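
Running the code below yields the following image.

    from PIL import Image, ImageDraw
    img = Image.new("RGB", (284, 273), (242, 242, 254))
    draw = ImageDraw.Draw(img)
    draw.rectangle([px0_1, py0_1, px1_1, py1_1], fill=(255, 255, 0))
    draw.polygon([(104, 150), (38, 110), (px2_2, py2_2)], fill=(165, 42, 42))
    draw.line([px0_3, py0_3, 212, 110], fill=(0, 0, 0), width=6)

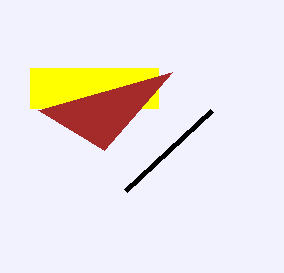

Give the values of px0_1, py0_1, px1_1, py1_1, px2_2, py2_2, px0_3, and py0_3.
px0_1 = 30, py0_1 = 68, px1_1 = 158, py1_1 = 108, px2_2 = 172, py2_2 = 72, px0_3 = 126, py0_3 = 190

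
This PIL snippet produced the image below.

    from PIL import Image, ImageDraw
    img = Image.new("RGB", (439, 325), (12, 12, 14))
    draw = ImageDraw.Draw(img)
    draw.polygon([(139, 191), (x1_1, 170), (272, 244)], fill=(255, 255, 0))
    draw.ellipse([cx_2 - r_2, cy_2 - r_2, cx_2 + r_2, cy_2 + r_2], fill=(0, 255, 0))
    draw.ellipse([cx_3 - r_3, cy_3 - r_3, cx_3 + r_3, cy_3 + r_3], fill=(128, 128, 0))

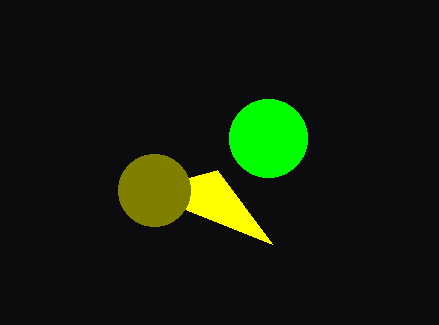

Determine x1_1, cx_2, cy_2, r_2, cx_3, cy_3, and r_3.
x1_1 = 217, cx_2 = 268, cy_2 = 138, r_2 = 39, cx_3 = 154, cy_3 = 190, r_3 = 36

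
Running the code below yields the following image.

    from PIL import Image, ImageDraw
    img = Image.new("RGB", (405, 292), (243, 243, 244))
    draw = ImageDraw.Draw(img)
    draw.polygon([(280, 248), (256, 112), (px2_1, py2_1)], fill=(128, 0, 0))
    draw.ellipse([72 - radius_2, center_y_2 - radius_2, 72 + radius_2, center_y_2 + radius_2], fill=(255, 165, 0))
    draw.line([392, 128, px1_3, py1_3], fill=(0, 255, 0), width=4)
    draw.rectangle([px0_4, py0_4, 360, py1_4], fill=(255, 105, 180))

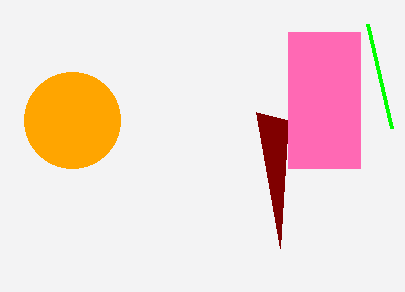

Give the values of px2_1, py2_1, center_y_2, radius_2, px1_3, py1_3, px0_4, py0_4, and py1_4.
px2_1 = 288
py2_1 = 120
center_y_2 = 120
radius_2 = 48
px1_3 = 368
py1_3 = 24
px0_4 = 288
py0_4 = 32
py1_4 = 168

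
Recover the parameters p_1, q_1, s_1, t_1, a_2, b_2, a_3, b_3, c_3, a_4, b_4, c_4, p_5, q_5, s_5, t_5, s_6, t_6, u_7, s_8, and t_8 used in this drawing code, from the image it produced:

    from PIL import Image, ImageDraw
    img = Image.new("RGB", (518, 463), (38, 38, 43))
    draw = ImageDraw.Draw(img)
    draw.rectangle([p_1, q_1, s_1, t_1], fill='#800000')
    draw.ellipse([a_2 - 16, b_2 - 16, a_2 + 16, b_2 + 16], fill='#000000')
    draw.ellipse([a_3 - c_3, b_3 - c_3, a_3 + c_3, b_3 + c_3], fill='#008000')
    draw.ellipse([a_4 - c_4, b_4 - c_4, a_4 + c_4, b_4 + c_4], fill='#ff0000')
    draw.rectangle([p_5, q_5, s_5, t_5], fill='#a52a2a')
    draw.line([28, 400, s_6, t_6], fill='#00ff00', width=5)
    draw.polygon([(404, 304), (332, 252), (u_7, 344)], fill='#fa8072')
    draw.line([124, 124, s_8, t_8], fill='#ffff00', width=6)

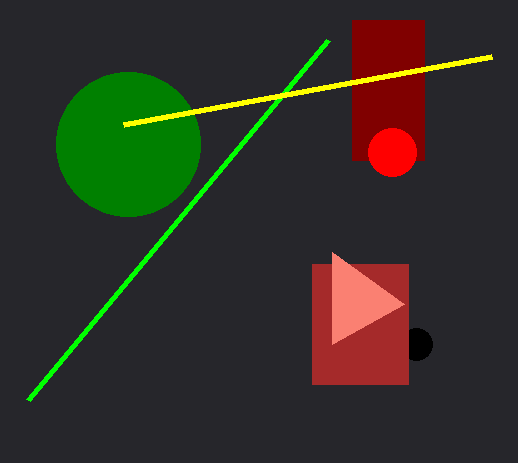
p_1 = 352
q_1 = 20
s_1 = 424
t_1 = 160
a_2 = 416
b_2 = 344
a_3 = 128
b_3 = 144
c_3 = 72
a_4 = 392
b_4 = 152
c_4 = 24
p_5 = 312
q_5 = 264
s_5 = 408
t_5 = 384
s_6 = 328
t_6 = 40
u_7 = 332
s_8 = 492
t_8 = 56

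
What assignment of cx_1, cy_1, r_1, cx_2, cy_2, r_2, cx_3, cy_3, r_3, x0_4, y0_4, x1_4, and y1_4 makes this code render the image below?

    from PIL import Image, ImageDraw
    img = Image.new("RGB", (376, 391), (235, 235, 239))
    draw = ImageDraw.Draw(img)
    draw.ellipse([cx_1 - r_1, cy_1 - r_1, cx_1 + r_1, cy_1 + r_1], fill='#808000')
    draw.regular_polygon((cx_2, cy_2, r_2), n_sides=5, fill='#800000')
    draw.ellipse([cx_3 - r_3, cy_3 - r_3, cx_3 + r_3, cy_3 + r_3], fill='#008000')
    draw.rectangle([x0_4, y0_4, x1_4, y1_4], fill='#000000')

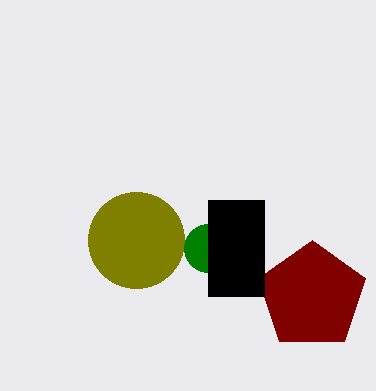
cx_1 = 136, cy_1 = 240, r_1 = 48, cx_2 = 312, cy_2 = 296, r_2 = 56, cx_3 = 208, cy_3 = 248, r_3 = 24, x0_4 = 208, y0_4 = 200, x1_4 = 264, y1_4 = 296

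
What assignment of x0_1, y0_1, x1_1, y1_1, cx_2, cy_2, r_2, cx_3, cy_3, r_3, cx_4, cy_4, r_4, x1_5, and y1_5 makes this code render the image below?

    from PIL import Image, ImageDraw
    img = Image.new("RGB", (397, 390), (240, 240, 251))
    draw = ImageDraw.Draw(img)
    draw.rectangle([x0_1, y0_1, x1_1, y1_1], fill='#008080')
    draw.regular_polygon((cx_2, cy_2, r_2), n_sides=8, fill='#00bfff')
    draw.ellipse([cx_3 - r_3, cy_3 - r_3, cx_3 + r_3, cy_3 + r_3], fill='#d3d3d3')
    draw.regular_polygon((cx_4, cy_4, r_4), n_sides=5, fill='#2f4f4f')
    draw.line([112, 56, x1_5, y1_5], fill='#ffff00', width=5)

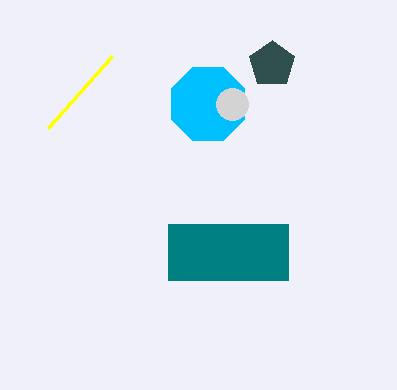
x0_1 = 168; y0_1 = 224; x1_1 = 288; y1_1 = 280; cx_2 = 208; cy_2 = 104; r_2 = 40; cx_3 = 232; cy_3 = 104; r_3 = 16; cx_4 = 272; cy_4 = 64; r_4 = 24; x1_5 = 48; y1_5 = 128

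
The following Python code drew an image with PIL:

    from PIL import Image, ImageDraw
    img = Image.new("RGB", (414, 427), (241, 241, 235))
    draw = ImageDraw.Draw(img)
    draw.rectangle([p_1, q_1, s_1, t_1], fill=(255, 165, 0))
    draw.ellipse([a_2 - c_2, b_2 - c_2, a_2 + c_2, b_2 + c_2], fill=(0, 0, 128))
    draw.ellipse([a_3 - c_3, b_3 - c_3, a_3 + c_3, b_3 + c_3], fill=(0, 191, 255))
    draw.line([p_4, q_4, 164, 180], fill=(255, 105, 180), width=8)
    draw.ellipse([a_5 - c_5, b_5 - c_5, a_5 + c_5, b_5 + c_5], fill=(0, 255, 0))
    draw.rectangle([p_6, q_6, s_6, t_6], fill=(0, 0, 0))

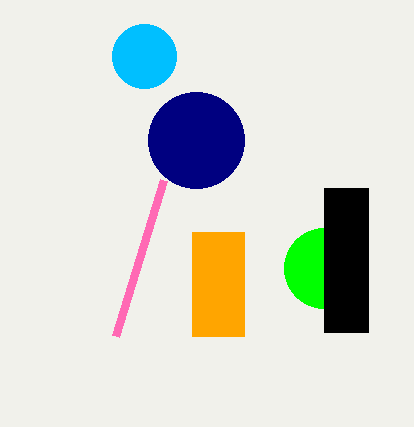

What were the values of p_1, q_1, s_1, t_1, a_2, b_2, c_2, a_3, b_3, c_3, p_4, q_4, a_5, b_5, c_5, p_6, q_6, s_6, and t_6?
p_1 = 192
q_1 = 232
s_1 = 244
t_1 = 336
a_2 = 196
b_2 = 140
c_2 = 48
a_3 = 144
b_3 = 56
c_3 = 32
p_4 = 116
q_4 = 336
a_5 = 324
b_5 = 268
c_5 = 40
p_6 = 324
q_6 = 188
s_6 = 368
t_6 = 332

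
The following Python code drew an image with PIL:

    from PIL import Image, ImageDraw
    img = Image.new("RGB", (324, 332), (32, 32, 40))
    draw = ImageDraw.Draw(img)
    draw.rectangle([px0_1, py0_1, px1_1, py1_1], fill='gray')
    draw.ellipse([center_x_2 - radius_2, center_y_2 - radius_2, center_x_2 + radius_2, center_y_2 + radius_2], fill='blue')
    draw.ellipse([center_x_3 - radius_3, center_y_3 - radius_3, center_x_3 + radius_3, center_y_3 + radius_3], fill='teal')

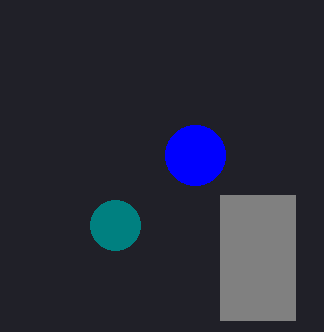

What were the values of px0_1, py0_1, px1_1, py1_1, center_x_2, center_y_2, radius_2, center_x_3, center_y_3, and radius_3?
px0_1 = 220; py0_1 = 195; px1_1 = 295; py1_1 = 320; center_x_2 = 195; center_y_2 = 155; radius_2 = 30; center_x_3 = 115; center_y_3 = 225; radius_3 = 25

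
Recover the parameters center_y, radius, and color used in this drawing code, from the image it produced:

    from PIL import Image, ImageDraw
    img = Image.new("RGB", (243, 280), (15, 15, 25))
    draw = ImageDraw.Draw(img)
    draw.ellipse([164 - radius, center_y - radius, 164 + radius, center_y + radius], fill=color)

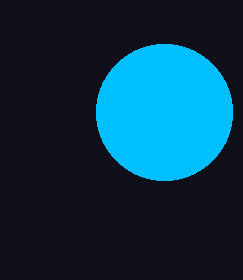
center_y = 112; radius = 68; color = 'deepskyblue'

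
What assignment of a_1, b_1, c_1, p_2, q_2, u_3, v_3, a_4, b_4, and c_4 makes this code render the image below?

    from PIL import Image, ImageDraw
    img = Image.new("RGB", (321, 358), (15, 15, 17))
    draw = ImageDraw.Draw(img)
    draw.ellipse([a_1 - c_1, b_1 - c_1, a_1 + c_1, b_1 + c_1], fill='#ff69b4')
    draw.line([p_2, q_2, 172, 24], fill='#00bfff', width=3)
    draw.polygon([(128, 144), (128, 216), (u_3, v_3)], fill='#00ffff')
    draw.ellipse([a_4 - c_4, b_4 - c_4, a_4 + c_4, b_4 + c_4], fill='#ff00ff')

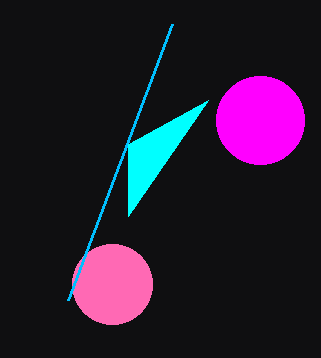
a_1 = 112; b_1 = 284; c_1 = 40; p_2 = 68; q_2 = 300; u_3 = 208; v_3 = 100; a_4 = 260; b_4 = 120; c_4 = 44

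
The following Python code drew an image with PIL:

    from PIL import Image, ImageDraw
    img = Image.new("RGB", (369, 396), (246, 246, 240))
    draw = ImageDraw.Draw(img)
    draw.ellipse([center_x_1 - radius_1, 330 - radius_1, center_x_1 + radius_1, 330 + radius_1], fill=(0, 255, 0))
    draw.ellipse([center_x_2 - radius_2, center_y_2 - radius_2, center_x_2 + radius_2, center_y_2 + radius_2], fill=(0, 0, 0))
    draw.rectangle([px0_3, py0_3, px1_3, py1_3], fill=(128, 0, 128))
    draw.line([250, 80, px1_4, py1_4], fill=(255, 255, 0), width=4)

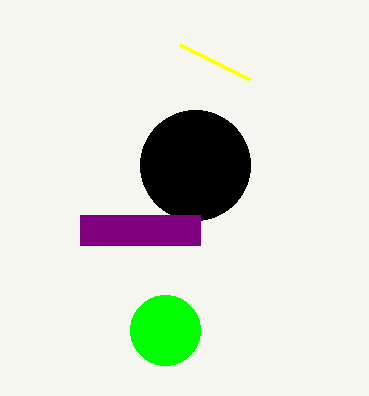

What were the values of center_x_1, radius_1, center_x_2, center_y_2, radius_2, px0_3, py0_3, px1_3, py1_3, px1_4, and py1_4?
center_x_1 = 165
radius_1 = 35
center_x_2 = 195
center_y_2 = 165
radius_2 = 55
px0_3 = 80
py0_3 = 215
px1_3 = 200
py1_3 = 245
px1_4 = 180
py1_4 = 45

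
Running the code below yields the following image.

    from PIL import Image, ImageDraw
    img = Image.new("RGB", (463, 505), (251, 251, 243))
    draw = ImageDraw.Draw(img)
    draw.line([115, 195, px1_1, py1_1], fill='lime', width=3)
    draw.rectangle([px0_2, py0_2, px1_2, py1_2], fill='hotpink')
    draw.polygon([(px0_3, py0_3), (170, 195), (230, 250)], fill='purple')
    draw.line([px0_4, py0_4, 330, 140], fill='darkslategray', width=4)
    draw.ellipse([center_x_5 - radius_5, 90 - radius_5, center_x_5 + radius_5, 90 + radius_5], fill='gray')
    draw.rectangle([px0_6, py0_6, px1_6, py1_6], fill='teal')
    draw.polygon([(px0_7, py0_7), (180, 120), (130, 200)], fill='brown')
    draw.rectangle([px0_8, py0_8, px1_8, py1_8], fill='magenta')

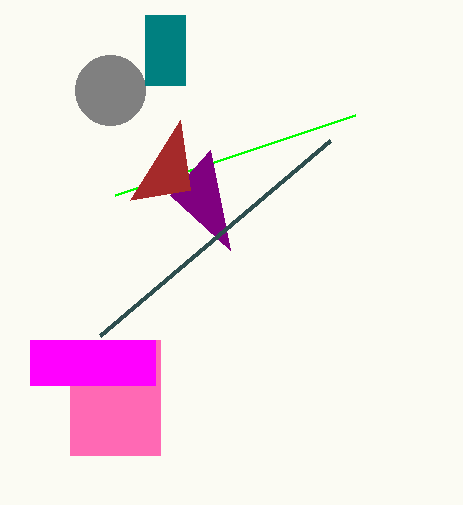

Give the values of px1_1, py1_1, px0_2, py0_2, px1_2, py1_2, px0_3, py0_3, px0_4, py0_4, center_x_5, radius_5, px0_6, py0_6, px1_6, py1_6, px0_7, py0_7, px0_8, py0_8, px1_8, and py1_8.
px1_1 = 355
py1_1 = 115
px0_2 = 70
py0_2 = 340
px1_2 = 160
py1_2 = 455
px0_3 = 210
py0_3 = 150
px0_4 = 100
py0_4 = 335
center_x_5 = 110
radius_5 = 35
px0_6 = 145
py0_6 = 15
px1_6 = 185
py1_6 = 85
px0_7 = 190
py0_7 = 190
px0_8 = 30
py0_8 = 340
px1_8 = 155
py1_8 = 385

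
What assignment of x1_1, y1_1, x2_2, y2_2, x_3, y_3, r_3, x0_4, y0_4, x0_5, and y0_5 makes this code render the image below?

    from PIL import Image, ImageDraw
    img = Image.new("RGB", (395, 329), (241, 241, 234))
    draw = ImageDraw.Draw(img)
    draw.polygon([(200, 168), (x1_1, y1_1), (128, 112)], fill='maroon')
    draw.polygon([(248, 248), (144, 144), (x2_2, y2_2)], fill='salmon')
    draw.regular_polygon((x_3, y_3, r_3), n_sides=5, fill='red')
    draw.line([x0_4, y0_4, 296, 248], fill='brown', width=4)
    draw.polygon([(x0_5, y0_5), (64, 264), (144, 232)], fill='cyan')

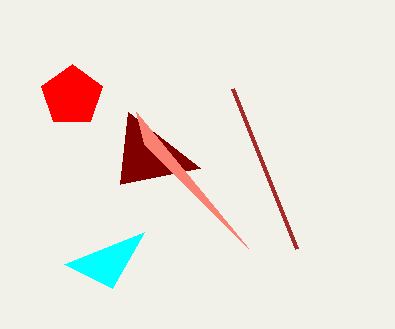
x1_1 = 120; y1_1 = 184; x2_2 = 136; y2_2 = 112; x_3 = 72; y_3 = 96; r_3 = 32; x0_4 = 232; y0_4 = 88; x0_5 = 112; y0_5 = 288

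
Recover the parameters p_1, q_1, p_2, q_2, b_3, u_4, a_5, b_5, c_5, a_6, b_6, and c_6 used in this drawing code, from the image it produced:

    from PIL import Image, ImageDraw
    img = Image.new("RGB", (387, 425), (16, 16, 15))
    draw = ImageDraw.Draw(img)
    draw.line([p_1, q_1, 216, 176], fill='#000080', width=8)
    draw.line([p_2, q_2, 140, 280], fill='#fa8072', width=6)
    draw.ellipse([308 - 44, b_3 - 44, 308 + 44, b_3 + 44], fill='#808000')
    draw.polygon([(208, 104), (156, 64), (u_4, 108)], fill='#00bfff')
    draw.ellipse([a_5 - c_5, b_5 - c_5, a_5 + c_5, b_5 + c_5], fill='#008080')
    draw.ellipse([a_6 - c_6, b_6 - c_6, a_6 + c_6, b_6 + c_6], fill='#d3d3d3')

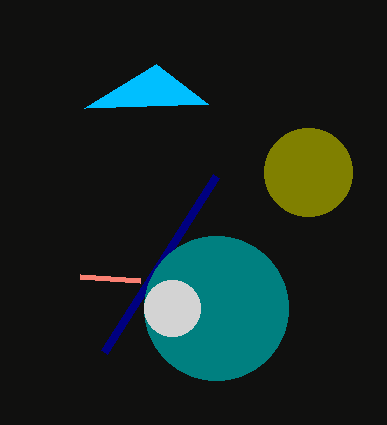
p_1 = 104, q_1 = 352, p_2 = 80, q_2 = 276, b_3 = 172, u_4 = 84, a_5 = 216, b_5 = 308, c_5 = 72, a_6 = 172, b_6 = 308, c_6 = 28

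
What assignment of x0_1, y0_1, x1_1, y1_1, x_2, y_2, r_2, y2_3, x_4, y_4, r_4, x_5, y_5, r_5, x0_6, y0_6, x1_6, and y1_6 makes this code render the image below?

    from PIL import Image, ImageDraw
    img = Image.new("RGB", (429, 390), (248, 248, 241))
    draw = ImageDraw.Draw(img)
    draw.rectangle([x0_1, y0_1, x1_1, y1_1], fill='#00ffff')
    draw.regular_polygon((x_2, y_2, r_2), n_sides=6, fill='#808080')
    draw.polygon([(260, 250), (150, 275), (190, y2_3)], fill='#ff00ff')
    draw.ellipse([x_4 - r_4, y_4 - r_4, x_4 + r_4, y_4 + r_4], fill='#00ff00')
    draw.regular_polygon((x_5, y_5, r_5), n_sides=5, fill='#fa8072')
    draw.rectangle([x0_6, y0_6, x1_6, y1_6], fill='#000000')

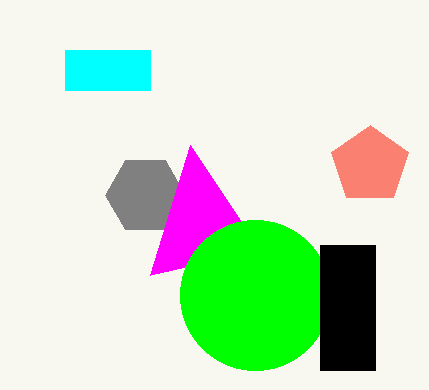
x0_1 = 65; y0_1 = 50; x1_1 = 150; y1_1 = 90; x_2 = 145; y_2 = 195; r_2 = 40; y2_3 = 145; x_4 = 255; y_4 = 295; r_4 = 75; x_5 = 370; y_5 = 165; r_5 = 40; x0_6 = 320; y0_6 = 245; x1_6 = 375; y1_6 = 370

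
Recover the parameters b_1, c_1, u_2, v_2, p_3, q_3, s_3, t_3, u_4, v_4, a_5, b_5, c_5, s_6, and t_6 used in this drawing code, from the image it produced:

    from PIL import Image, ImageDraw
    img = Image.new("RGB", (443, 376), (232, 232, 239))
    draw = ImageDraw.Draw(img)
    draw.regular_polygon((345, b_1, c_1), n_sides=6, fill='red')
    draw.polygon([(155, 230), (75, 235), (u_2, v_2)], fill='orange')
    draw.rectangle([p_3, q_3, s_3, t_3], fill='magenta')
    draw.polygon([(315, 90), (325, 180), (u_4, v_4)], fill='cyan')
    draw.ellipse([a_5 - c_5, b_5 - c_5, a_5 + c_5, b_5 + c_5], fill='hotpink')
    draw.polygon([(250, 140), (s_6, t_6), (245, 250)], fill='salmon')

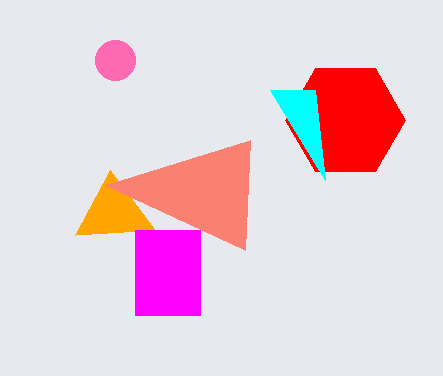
b_1 = 120
c_1 = 60
u_2 = 110
v_2 = 170
p_3 = 135
q_3 = 230
s_3 = 200
t_3 = 315
u_4 = 270
v_4 = 90
a_5 = 115
b_5 = 60
c_5 = 20
s_6 = 105
t_6 = 185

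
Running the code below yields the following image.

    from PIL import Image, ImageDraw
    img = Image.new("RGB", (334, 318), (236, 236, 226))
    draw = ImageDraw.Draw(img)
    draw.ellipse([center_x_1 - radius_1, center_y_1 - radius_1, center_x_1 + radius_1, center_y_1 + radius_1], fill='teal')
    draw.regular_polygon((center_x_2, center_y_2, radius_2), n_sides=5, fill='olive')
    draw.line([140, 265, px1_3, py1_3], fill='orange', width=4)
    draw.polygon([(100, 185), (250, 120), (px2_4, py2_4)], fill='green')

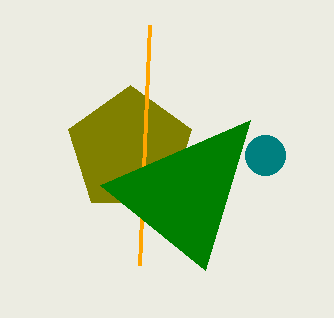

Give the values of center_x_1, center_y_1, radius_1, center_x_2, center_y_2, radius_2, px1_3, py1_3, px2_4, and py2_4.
center_x_1 = 265; center_y_1 = 155; radius_1 = 20; center_x_2 = 130; center_y_2 = 150; radius_2 = 65; px1_3 = 150; py1_3 = 25; px2_4 = 205; py2_4 = 270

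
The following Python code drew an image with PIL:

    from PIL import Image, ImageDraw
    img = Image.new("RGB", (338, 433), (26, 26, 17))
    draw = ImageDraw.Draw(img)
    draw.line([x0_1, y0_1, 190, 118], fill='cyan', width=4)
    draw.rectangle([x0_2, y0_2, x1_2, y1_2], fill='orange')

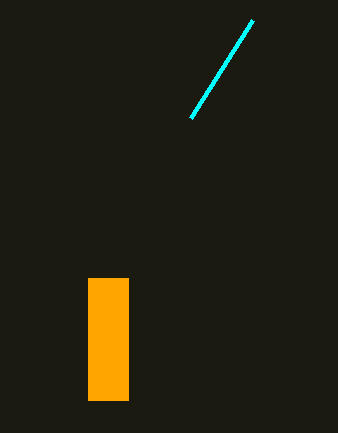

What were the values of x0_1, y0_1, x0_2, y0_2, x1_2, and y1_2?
x0_1 = 252; y0_1 = 20; x0_2 = 88; y0_2 = 278; x1_2 = 128; y1_2 = 400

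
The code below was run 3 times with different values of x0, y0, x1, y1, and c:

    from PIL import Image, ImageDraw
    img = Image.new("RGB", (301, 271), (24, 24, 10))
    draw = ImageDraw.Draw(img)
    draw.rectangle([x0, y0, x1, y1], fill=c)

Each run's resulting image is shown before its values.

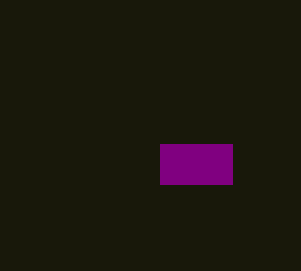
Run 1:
x0 = 160
y0 = 144
x1 = 232
y1 = 184
c = 'purple'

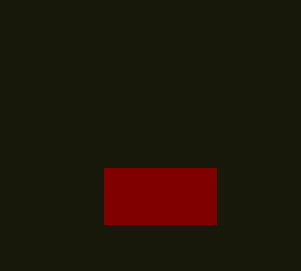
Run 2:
x0 = 104
y0 = 168
x1 = 216
y1 = 224
c = 'maroon'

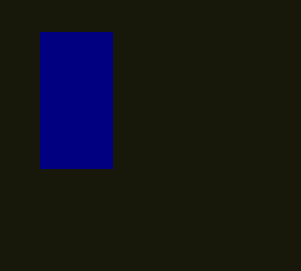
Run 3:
x0 = 40
y0 = 32
x1 = 112
y1 = 168
c = 'navy'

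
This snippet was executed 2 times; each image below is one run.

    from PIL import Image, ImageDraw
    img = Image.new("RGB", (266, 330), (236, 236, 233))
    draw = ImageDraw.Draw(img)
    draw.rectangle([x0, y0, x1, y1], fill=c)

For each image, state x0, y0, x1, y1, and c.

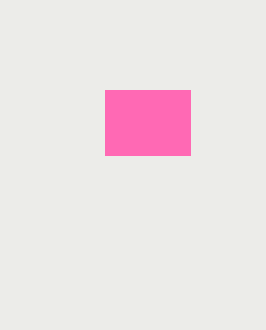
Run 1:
x0 = 105
y0 = 90
x1 = 190
y1 = 155
c = 'hotpink'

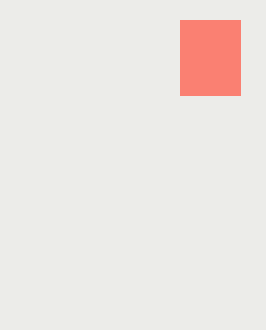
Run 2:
x0 = 180
y0 = 20
x1 = 240
y1 = 95
c = 'salmon'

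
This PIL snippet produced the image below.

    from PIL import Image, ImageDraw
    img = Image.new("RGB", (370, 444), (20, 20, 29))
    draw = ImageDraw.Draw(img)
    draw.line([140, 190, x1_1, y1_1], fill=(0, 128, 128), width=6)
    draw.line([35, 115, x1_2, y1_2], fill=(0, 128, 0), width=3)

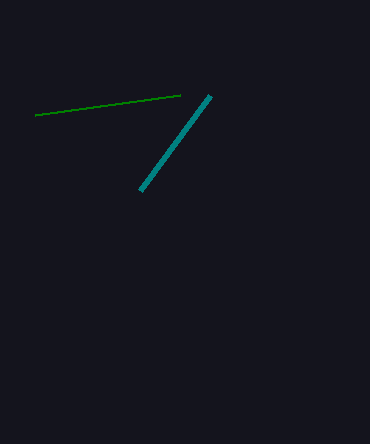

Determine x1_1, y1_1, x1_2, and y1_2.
x1_1 = 210; y1_1 = 95; x1_2 = 180; y1_2 = 95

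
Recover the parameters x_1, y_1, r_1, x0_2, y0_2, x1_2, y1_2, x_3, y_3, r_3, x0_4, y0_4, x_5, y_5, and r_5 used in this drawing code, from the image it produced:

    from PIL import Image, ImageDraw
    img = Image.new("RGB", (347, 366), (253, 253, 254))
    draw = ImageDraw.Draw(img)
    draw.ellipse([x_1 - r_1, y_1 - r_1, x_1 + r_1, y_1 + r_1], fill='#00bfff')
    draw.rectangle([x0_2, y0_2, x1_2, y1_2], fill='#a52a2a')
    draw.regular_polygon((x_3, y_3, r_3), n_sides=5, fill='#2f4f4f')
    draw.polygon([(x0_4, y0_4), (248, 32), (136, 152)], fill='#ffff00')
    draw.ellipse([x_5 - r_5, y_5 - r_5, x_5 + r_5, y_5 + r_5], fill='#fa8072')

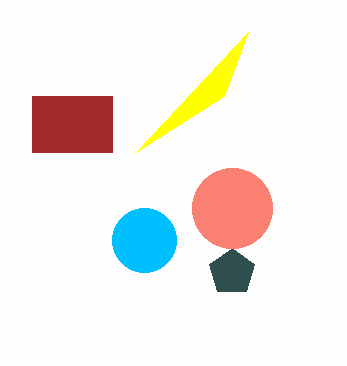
x_1 = 144
y_1 = 240
r_1 = 32
x0_2 = 32
y0_2 = 96
x1_2 = 112
y1_2 = 152
x_3 = 232
y_3 = 272
r_3 = 24
x0_4 = 224
y0_4 = 96
x_5 = 232
y_5 = 208
r_5 = 40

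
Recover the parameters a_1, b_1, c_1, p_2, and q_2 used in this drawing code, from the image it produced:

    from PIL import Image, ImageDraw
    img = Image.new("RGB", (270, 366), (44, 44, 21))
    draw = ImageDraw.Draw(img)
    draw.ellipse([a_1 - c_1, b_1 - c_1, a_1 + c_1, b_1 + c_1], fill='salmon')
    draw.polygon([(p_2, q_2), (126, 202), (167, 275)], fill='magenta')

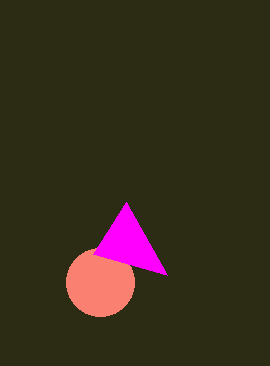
a_1 = 100; b_1 = 282; c_1 = 34; p_2 = 93; q_2 = 254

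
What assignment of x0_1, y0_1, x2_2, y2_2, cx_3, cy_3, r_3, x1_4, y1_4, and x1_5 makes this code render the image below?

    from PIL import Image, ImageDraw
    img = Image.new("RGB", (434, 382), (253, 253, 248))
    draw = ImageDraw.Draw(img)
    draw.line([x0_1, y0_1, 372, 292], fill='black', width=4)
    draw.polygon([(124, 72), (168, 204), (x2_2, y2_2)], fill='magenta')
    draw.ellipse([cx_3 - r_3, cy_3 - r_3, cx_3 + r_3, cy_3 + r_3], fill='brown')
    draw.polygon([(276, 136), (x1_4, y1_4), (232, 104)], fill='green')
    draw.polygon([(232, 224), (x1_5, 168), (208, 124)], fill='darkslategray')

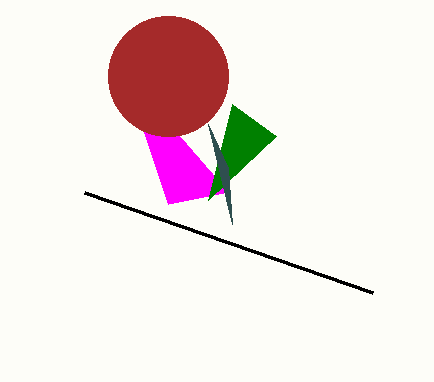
x0_1 = 84; y0_1 = 192; x2_2 = 228; y2_2 = 192; cx_3 = 168; cy_3 = 76; r_3 = 60; x1_4 = 208; y1_4 = 200; x1_5 = 228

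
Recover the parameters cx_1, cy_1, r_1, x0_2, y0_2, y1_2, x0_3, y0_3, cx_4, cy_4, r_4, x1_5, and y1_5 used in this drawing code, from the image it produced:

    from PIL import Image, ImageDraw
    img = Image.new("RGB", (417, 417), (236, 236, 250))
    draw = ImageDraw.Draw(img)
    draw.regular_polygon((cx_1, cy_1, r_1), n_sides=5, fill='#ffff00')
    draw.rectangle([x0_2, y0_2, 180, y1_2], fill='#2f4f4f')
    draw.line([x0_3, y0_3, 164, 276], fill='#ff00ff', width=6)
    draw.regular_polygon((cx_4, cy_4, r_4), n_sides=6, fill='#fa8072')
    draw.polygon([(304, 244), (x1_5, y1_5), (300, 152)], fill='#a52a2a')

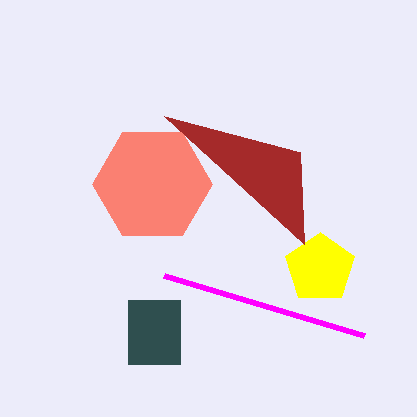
cx_1 = 320, cy_1 = 268, r_1 = 36, x0_2 = 128, y0_2 = 300, y1_2 = 364, x0_3 = 364, y0_3 = 336, cx_4 = 152, cy_4 = 184, r_4 = 60, x1_5 = 164, y1_5 = 116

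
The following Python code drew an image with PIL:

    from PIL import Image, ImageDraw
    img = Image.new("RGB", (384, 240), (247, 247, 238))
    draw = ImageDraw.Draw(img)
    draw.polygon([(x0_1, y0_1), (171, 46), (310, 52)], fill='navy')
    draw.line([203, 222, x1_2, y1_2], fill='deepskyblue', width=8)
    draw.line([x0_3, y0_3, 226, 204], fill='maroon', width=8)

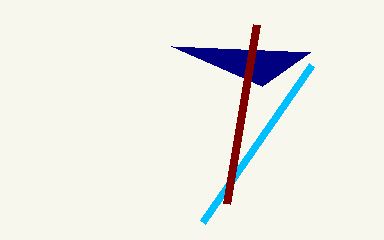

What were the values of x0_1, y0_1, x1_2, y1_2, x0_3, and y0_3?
x0_1 = 262
y0_1 = 86
x1_2 = 312
y1_2 = 65
x0_3 = 256
y0_3 = 25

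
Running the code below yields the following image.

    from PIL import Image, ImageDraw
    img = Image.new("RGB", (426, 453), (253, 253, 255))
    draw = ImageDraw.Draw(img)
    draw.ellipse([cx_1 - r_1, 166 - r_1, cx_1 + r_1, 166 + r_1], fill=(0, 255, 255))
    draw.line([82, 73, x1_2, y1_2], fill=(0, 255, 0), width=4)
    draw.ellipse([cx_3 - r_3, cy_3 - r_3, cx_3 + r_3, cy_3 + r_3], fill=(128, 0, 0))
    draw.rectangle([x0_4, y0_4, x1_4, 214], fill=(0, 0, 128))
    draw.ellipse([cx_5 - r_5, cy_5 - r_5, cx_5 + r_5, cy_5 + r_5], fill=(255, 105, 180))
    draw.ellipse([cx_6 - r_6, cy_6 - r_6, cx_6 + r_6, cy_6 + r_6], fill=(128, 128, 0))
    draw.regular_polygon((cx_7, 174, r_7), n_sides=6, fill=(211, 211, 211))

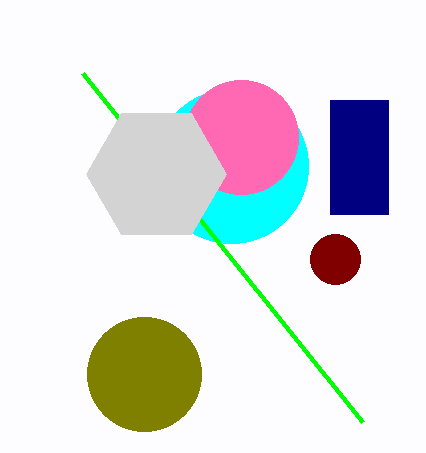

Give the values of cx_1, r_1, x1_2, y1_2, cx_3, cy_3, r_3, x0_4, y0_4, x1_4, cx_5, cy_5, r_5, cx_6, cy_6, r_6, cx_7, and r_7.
cx_1 = 231, r_1 = 77, x1_2 = 362, y1_2 = 422, cx_3 = 335, cy_3 = 259, r_3 = 25, x0_4 = 330, y0_4 = 100, x1_4 = 388, cx_5 = 241, cy_5 = 137, r_5 = 57, cx_6 = 144, cy_6 = 374, r_6 = 57, cx_7 = 156, r_7 = 70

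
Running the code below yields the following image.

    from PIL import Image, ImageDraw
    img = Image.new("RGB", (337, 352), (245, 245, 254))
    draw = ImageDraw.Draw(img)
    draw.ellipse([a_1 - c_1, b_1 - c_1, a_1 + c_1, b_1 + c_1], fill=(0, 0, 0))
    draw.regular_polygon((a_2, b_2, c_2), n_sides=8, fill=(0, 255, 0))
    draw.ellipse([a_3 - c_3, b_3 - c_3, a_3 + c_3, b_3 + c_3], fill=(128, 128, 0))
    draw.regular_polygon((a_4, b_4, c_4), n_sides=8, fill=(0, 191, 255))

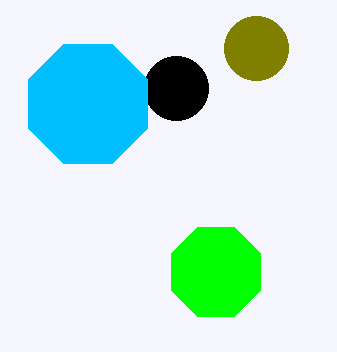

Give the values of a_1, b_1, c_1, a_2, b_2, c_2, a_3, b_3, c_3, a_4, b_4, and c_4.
a_1 = 176, b_1 = 88, c_1 = 32, a_2 = 216, b_2 = 272, c_2 = 48, a_3 = 256, b_3 = 48, c_3 = 32, a_4 = 88, b_4 = 104, c_4 = 64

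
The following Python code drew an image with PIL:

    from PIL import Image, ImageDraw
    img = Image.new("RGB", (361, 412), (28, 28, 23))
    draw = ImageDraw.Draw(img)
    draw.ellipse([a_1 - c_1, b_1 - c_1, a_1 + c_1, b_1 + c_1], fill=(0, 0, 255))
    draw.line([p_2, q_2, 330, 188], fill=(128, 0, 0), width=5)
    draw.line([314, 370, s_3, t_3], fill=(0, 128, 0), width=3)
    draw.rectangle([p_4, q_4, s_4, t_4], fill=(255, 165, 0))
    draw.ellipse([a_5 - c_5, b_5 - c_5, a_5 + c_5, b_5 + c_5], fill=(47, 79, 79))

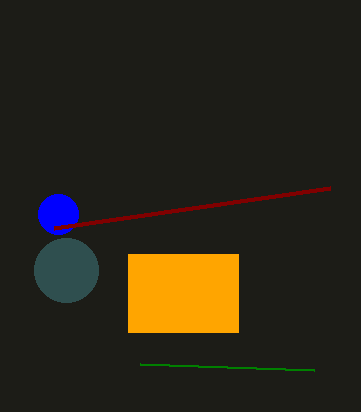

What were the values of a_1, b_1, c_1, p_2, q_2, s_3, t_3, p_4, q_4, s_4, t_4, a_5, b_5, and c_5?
a_1 = 58; b_1 = 214; c_1 = 20; p_2 = 54; q_2 = 228; s_3 = 140; t_3 = 364; p_4 = 128; q_4 = 254; s_4 = 238; t_4 = 332; a_5 = 66; b_5 = 270; c_5 = 32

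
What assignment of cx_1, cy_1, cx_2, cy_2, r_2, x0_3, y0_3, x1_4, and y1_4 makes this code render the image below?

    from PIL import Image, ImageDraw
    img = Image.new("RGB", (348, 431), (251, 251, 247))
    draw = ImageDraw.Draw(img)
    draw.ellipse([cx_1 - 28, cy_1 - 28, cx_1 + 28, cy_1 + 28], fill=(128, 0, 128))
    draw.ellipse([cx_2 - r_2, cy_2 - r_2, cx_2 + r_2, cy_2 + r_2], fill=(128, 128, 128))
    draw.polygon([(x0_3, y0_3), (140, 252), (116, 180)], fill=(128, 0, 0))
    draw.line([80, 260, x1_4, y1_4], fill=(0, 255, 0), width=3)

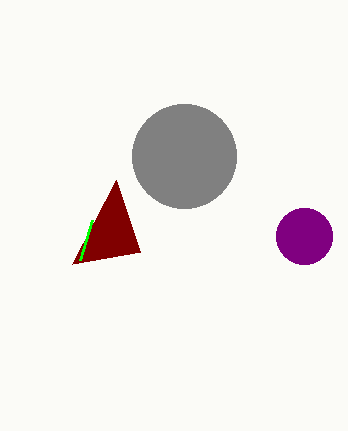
cx_1 = 304, cy_1 = 236, cx_2 = 184, cy_2 = 156, r_2 = 52, x0_3 = 72, y0_3 = 264, x1_4 = 92, y1_4 = 220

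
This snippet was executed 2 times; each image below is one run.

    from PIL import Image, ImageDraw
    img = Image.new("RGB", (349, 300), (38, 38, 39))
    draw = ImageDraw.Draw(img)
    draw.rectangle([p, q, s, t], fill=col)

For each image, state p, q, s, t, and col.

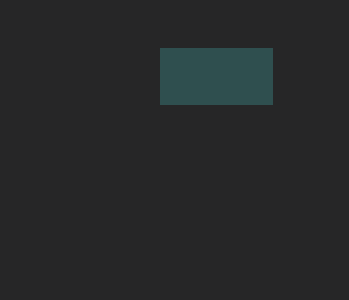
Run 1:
p = 160, q = 48, s = 272, t = 104, col = 'darkslategray'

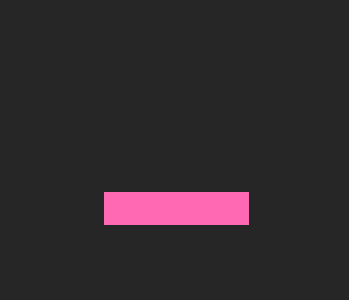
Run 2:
p = 104
q = 192
s = 248
t = 224
col = 'hotpink'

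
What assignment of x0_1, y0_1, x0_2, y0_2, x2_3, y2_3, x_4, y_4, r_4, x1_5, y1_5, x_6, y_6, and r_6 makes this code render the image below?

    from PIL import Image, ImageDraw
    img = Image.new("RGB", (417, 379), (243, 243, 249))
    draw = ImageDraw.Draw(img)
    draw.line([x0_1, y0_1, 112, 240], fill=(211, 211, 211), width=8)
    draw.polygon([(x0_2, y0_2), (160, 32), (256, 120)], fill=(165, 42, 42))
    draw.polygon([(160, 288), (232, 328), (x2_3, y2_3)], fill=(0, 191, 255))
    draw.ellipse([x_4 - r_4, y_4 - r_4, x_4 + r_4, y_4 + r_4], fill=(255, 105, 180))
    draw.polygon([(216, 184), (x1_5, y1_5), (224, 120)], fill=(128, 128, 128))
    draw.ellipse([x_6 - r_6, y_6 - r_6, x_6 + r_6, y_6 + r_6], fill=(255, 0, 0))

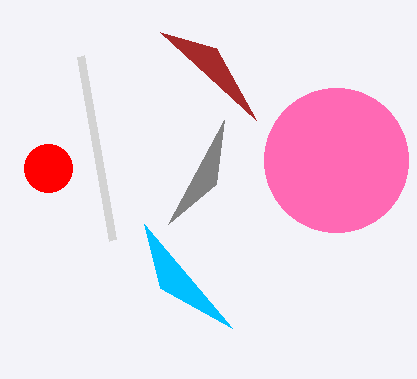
x0_1 = 80, y0_1 = 56, x0_2 = 216, y0_2 = 48, x2_3 = 144, y2_3 = 224, x_4 = 336, y_4 = 160, r_4 = 72, x1_5 = 168, y1_5 = 224, x_6 = 48, y_6 = 168, r_6 = 24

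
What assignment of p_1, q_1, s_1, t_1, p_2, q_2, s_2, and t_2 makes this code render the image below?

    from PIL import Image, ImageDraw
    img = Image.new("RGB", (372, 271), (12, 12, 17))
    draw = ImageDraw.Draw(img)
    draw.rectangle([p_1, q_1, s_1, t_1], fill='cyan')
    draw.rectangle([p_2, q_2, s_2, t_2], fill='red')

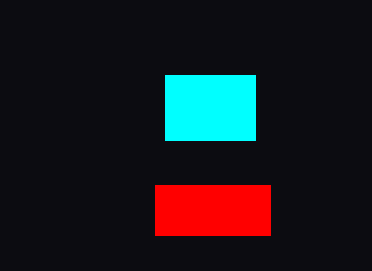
p_1 = 165, q_1 = 75, s_1 = 255, t_1 = 140, p_2 = 155, q_2 = 185, s_2 = 270, t_2 = 235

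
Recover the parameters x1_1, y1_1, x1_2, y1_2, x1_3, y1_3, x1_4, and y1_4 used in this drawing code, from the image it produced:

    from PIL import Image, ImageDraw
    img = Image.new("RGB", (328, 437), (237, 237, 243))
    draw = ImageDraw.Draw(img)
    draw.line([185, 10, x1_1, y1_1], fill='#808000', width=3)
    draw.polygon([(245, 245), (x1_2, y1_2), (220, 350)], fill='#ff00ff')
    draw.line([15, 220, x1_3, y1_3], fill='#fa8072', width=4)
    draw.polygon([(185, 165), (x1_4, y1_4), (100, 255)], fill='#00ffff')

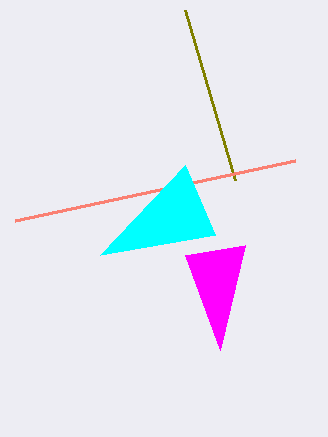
x1_1 = 235, y1_1 = 180, x1_2 = 185, y1_2 = 255, x1_3 = 295, y1_3 = 160, x1_4 = 215, y1_4 = 235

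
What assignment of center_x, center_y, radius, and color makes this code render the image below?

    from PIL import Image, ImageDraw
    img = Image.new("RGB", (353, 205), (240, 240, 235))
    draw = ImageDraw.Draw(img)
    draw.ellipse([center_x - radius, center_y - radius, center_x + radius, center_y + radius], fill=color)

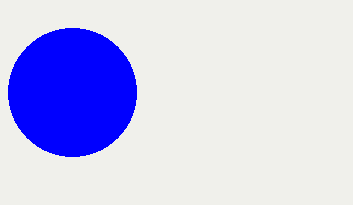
center_x = 72, center_y = 92, radius = 64, color = 'blue'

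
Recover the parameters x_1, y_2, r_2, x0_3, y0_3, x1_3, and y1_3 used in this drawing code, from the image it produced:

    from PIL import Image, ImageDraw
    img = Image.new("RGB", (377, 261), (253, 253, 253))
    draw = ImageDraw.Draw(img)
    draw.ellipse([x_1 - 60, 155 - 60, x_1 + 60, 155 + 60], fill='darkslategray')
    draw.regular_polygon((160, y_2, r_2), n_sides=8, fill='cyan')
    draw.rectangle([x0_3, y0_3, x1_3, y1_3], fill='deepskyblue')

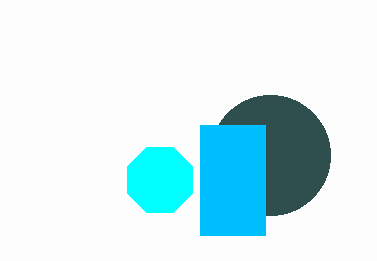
x_1 = 270, y_2 = 180, r_2 = 35, x0_3 = 200, y0_3 = 125, x1_3 = 265, y1_3 = 235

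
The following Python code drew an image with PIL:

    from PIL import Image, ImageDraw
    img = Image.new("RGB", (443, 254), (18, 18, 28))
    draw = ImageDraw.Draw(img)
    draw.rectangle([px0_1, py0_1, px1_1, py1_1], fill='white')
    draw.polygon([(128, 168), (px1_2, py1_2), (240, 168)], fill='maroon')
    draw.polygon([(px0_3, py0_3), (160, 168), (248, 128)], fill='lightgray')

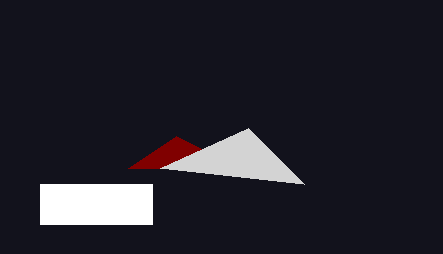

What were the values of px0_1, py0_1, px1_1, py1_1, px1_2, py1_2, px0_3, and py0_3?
px0_1 = 40; py0_1 = 184; px1_1 = 152; py1_1 = 224; px1_2 = 176; py1_2 = 136; px0_3 = 304; py0_3 = 184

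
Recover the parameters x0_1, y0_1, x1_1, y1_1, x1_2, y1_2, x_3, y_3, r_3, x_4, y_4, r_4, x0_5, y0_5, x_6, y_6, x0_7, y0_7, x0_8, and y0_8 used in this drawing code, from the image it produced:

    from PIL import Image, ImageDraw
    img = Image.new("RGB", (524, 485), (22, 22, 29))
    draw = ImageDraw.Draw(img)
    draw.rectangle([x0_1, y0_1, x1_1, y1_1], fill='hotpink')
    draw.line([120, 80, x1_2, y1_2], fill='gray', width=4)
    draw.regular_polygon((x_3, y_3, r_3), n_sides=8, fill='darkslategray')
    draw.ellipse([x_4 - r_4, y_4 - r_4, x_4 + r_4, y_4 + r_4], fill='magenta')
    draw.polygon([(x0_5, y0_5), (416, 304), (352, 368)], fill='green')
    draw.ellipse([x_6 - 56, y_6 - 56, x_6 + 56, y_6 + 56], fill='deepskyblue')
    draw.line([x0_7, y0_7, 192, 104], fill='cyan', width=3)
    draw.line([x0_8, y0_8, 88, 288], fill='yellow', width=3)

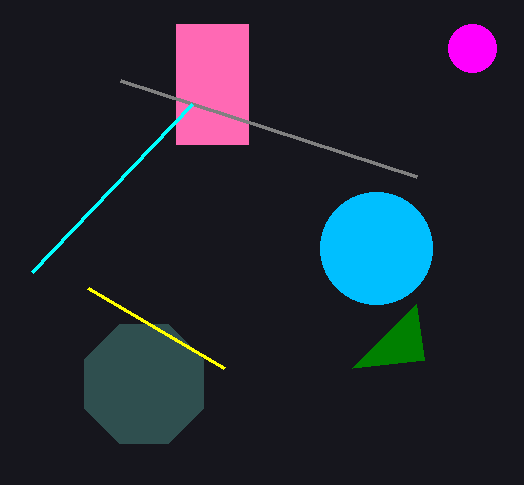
x0_1 = 176; y0_1 = 24; x1_1 = 248; y1_1 = 144; x1_2 = 416; y1_2 = 176; x_3 = 144; y_3 = 384; r_3 = 64; x_4 = 472; y_4 = 48; r_4 = 24; x0_5 = 424; y0_5 = 360; x_6 = 376; y_6 = 248; x0_7 = 32; y0_7 = 272; x0_8 = 224; y0_8 = 368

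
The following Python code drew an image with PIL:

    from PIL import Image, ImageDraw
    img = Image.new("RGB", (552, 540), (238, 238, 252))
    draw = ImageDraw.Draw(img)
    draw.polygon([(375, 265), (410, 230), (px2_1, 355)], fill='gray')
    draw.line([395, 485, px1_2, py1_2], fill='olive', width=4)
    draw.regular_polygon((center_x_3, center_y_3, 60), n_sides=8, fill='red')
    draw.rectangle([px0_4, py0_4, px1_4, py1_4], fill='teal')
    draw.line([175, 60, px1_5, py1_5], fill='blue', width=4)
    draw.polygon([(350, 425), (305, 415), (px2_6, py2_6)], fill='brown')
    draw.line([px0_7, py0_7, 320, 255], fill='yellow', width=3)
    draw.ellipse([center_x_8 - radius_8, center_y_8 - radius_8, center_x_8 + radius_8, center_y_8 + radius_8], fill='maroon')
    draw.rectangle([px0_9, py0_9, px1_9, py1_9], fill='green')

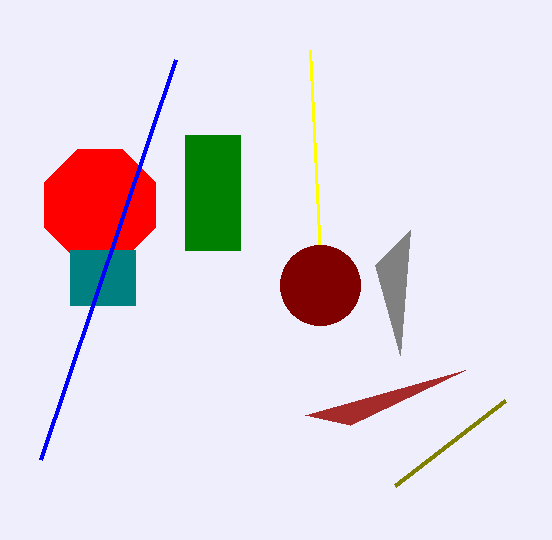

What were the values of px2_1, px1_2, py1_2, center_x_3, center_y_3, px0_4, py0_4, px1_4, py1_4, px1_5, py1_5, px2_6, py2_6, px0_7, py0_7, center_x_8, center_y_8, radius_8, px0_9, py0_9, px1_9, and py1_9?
px2_1 = 400; px1_2 = 505; py1_2 = 400; center_x_3 = 100; center_y_3 = 205; px0_4 = 70; py0_4 = 250; px1_4 = 135; py1_4 = 305; px1_5 = 40; py1_5 = 460; px2_6 = 465; py2_6 = 370; px0_7 = 310; py0_7 = 50; center_x_8 = 320; center_y_8 = 285; radius_8 = 40; px0_9 = 185; py0_9 = 135; px1_9 = 240; py1_9 = 250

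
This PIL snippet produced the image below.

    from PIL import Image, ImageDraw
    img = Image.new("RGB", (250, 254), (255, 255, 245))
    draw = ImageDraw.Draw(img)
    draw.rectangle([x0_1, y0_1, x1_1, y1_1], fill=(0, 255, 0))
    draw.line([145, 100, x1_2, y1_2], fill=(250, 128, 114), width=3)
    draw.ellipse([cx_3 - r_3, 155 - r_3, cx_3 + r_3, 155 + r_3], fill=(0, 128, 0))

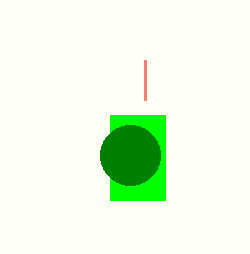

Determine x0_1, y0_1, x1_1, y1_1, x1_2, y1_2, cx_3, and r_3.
x0_1 = 110
y0_1 = 115
x1_1 = 165
y1_1 = 200
x1_2 = 145
y1_2 = 60
cx_3 = 130
r_3 = 30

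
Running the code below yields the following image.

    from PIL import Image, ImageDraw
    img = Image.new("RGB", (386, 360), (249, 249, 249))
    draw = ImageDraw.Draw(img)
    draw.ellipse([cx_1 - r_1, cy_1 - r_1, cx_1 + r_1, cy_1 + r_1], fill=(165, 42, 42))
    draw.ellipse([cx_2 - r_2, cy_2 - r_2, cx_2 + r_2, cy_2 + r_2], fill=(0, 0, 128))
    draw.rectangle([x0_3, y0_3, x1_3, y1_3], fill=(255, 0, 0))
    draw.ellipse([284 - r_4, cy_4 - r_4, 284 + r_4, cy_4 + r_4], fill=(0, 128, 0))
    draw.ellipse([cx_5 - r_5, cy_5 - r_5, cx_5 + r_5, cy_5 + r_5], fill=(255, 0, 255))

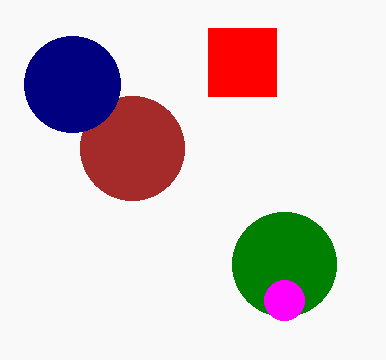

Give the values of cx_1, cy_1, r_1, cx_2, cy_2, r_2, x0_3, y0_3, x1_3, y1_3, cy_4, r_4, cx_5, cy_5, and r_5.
cx_1 = 132, cy_1 = 148, r_1 = 52, cx_2 = 72, cy_2 = 84, r_2 = 48, x0_3 = 208, y0_3 = 28, x1_3 = 276, y1_3 = 96, cy_4 = 264, r_4 = 52, cx_5 = 284, cy_5 = 300, r_5 = 20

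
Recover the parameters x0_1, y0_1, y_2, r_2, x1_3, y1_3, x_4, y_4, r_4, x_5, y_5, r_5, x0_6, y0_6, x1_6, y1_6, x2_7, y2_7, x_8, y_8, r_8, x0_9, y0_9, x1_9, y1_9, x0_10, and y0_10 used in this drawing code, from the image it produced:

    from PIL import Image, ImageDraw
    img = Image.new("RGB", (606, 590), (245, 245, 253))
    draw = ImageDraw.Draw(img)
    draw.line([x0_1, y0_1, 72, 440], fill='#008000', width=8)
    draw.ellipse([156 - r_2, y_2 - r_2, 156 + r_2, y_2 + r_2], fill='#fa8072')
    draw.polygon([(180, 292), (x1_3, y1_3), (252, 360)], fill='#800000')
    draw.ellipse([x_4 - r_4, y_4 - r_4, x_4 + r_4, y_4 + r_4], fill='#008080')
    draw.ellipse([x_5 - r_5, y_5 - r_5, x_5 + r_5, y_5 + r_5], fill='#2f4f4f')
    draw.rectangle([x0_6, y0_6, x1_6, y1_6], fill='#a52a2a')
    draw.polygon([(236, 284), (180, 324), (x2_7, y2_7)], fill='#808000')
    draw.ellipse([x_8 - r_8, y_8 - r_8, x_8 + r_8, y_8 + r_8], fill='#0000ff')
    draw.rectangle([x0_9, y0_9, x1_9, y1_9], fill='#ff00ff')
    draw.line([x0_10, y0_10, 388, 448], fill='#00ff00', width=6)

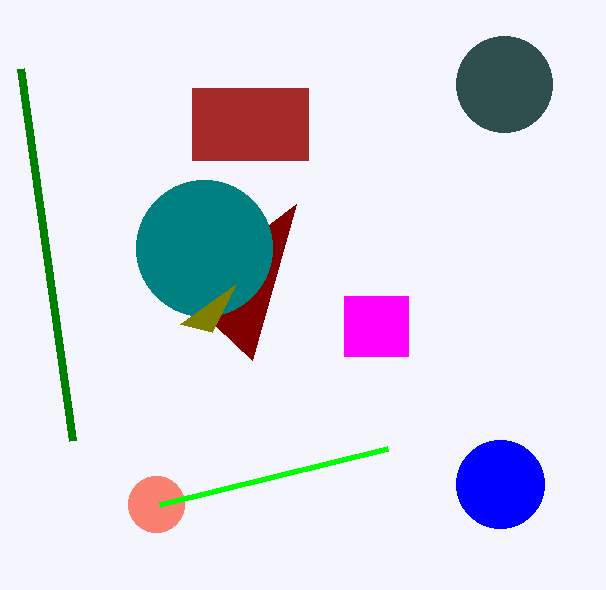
x0_1 = 20, y0_1 = 68, y_2 = 504, r_2 = 28, x1_3 = 296, y1_3 = 204, x_4 = 204, y_4 = 248, r_4 = 68, x_5 = 504, y_5 = 84, r_5 = 48, x0_6 = 192, y0_6 = 88, x1_6 = 308, y1_6 = 160, x2_7 = 212, y2_7 = 332, x_8 = 500, y_8 = 484, r_8 = 44, x0_9 = 344, y0_9 = 296, x1_9 = 408, y1_9 = 356, x0_10 = 160, y0_10 = 504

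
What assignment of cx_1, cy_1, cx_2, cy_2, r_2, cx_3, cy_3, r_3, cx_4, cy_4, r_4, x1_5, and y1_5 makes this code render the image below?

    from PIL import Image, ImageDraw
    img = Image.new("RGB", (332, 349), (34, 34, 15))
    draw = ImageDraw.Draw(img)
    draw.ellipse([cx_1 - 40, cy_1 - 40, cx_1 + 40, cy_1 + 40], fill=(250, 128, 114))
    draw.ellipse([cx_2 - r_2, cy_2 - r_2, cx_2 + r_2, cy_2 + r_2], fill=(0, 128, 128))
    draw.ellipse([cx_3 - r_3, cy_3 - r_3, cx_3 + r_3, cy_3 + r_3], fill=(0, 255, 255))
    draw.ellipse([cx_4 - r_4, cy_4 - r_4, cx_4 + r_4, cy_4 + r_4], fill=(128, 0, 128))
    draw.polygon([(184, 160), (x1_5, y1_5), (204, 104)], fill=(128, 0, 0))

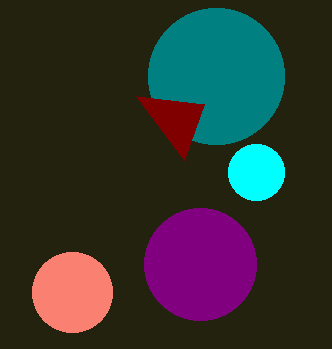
cx_1 = 72; cy_1 = 292; cx_2 = 216; cy_2 = 76; r_2 = 68; cx_3 = 256; cy_3 = 172; r_3 = 28; cx_4 = 200; cy_4 = 264; r_4 = 56; x1_5 = 136; y1_5 = 96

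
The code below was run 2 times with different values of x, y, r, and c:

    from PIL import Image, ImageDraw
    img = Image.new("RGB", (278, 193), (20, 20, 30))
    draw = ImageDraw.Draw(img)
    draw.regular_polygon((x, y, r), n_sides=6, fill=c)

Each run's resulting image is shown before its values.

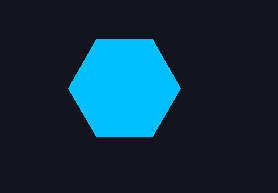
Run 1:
x = 124, y = 88, r = 56, c = 'deepskyblue'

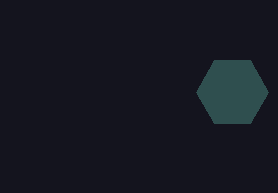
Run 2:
x = 232
y = 92
r = 36
c = 'darkslategray'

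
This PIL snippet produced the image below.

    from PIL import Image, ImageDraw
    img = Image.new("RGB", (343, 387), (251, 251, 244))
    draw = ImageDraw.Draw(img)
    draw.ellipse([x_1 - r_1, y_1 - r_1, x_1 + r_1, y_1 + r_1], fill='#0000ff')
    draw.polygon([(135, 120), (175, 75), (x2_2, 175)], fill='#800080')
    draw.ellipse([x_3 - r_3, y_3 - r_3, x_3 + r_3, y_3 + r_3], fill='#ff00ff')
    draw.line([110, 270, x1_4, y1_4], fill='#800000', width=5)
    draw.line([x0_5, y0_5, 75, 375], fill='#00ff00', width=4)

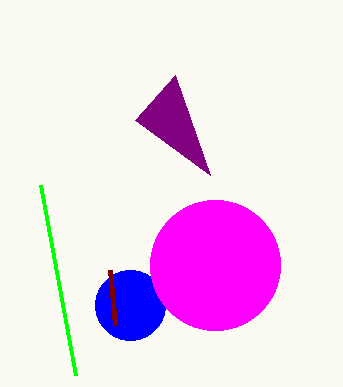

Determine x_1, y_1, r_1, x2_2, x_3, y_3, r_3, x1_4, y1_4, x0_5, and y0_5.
x_1 = 130; y_1 = 305; r_1 = 35; x2_2 = 210; x_3 = 215; y_3 = 265; r_3 = 65; x1_4 = 115; y1_4 = 325; x0_5 = 40; y0_5 = 185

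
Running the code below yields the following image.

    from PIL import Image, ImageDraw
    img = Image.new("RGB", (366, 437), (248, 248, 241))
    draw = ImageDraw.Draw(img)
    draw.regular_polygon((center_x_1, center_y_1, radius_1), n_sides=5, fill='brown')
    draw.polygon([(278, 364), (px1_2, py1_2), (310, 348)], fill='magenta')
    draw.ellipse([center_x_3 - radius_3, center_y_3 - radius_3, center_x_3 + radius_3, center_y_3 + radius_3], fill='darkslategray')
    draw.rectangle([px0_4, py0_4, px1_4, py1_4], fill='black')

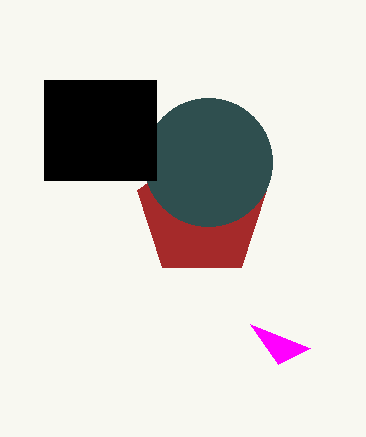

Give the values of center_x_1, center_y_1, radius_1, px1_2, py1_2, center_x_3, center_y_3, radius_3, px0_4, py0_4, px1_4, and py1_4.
center_x_1 = 202
center_y_1 = 212
radius_1 = 68
px1_2 = 250
py1_2 = 324
center_x_3 = 208
center_y_3 = 162
radius_3 = 64
px0_4 = 44
py0_4 = 80
px1_4 = 156
py1_4 = 180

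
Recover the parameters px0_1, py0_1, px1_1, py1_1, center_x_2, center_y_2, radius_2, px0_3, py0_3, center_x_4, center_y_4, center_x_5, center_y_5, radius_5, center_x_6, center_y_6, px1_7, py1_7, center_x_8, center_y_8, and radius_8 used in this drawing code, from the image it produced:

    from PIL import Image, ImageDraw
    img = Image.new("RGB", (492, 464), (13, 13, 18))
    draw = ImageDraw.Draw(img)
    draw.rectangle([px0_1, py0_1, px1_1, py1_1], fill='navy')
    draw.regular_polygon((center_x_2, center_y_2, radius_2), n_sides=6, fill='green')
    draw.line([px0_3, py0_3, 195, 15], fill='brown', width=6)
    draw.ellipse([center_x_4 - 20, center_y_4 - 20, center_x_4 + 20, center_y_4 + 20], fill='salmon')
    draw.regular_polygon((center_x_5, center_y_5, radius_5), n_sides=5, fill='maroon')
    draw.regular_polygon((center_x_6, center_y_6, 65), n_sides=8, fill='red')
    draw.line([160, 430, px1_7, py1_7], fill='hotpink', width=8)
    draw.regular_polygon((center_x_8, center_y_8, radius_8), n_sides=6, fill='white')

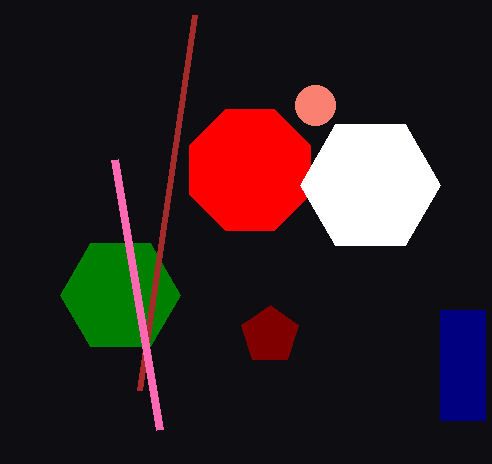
px0_1 = 440; py0_1 = 310; px1_1 = 485; py1_1 = 420; center_x_2 = 120; center_y_2 = 295; radius_2 = 60; px0_3 = 140; py0_3 = 390; center_x_4 = 315; center_y_4 = 105; center_x_5 = 270; center_y_5 = 335; radius_5 = 30; center_x_6 = 250; center_y_6 = 170; px1_7 = 115; py1_7 = 160; center_x_8 = 370; center_y_8 = 185; radius_8 = 70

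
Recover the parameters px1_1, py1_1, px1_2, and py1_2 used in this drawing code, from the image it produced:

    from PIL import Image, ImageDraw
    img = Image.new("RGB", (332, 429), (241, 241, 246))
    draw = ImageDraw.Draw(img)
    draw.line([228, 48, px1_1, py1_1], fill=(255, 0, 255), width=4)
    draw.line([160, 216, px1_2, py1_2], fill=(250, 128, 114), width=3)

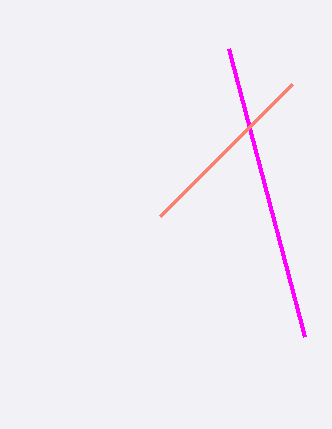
px1_1 = 304, py1_1 = 336, px1_2 = 292, py1_2 = 84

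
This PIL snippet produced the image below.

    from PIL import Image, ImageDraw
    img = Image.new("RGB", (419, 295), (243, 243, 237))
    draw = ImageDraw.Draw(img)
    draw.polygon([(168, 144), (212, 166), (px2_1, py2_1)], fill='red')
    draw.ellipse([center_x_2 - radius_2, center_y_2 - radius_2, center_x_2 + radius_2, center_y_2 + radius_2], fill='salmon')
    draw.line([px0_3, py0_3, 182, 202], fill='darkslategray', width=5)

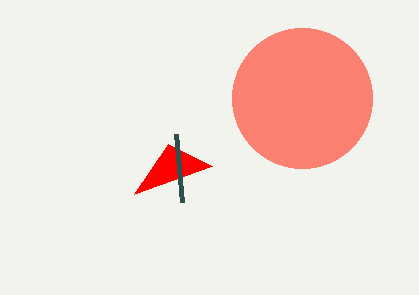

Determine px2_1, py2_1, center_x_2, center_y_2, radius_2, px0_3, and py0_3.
px2_1 = 134, py2_1 = 194, center_x_2 = 302, center_y_2 = 98, radius_2 = 70, px0_3 = 176, py0_3 = 134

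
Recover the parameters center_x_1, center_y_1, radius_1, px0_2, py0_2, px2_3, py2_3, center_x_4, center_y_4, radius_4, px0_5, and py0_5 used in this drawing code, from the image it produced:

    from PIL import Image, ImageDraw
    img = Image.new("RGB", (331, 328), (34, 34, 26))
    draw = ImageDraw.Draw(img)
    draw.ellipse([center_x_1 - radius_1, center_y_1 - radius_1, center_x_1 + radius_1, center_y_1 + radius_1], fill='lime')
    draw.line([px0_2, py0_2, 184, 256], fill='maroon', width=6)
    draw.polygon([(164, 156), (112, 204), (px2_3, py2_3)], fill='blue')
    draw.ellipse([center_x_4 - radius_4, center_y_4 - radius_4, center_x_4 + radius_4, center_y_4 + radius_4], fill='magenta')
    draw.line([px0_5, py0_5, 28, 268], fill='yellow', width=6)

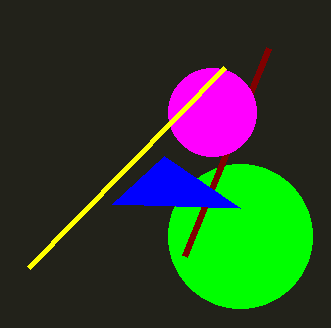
center_x_1 = 240, center_y_1 = 236, radius_1 = 72, px0_2 = 268, py0_2 = 48, px2_3 = 240, py2_3 = 208, center_x_4 = 212, center_y_4 = 112, radius_4 = 44, px0_5 = 224, py0_5 = 68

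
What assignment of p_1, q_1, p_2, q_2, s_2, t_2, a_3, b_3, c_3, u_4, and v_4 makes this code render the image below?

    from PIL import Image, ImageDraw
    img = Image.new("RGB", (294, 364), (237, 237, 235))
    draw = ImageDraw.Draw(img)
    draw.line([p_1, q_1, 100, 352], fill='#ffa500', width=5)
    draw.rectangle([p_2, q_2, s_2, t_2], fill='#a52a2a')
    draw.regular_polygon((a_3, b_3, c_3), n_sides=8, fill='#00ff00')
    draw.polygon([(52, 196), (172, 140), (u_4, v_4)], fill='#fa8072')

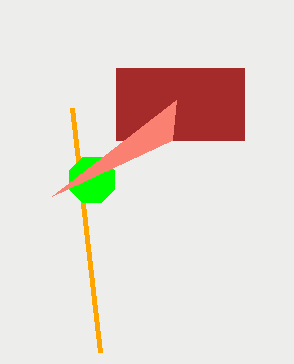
p_1 = 72; q_1 = 108; p_2 = 116; q_2 = 68; s_2 = 244; t_2 = 140; a_3 = 92; b_3 = 180; c_3 = 24; u_4 = 176; v_4 = 100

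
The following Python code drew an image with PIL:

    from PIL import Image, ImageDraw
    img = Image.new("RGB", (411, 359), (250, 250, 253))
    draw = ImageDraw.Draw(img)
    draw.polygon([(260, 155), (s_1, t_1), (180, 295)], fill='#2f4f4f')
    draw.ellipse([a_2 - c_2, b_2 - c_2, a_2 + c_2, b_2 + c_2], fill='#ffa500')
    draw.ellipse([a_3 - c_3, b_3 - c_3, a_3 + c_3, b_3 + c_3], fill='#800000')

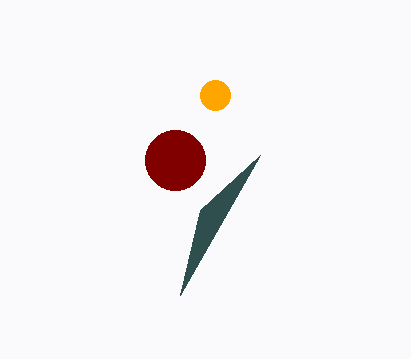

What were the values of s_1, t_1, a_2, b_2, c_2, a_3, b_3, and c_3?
s_1 = 200
t_1 = 210
a_2 = 215
b_2 = 95
c_2 = 15
a_3 = 175
b_3 = 160
c_3 = 30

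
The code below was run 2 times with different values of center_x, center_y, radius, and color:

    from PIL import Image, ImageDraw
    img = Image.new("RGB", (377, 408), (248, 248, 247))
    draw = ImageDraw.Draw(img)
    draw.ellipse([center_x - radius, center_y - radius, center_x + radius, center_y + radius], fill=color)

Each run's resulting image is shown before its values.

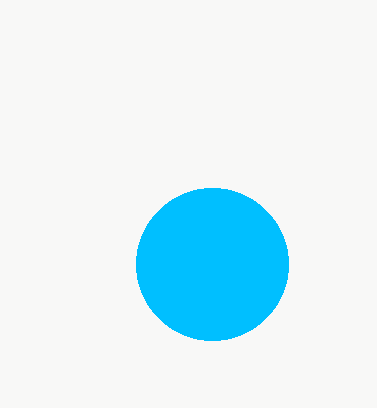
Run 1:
center_x = 212
center_y = 264
radius = 76
color = 'deepskyblue'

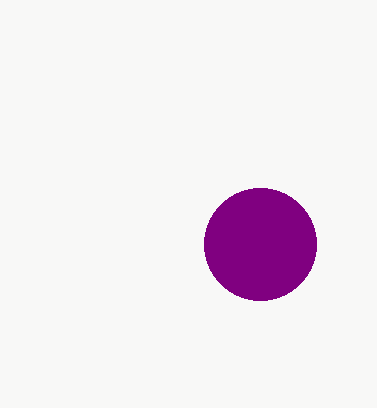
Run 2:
center_x = 260
center_y = 244
radius = 56
color = 'purple'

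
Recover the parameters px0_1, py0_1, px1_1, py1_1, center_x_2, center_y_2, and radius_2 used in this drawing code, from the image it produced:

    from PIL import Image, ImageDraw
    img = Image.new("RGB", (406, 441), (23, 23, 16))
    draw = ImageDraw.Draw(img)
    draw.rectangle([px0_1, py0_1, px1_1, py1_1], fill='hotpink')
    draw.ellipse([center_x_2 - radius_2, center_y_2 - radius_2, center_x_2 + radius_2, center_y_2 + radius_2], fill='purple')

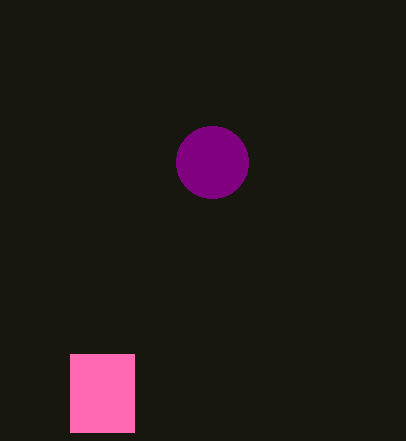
px0_1 = 70, py0_1 = 354, px1_1 = 134, py1_1 = 432, center_x_2 = 212, center_y_2 = 162, radius_2 = 36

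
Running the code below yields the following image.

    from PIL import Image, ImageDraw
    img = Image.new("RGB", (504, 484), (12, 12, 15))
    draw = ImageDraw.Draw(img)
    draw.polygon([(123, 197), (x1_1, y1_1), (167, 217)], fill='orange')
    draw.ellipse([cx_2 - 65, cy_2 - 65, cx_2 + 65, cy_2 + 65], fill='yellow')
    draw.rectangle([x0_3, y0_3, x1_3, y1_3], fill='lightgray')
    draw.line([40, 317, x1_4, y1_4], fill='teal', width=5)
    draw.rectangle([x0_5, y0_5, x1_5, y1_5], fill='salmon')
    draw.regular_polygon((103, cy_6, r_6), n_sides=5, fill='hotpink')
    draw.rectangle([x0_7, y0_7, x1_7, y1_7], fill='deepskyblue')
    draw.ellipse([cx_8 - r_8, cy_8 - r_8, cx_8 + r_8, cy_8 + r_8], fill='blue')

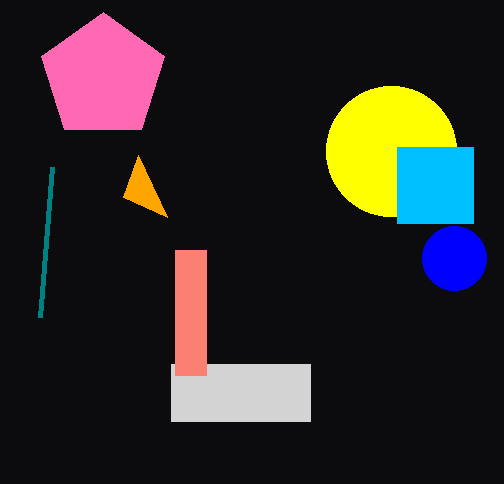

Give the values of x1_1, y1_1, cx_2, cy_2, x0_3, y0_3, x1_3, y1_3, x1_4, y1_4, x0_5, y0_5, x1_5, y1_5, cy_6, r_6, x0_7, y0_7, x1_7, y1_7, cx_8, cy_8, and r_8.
x1_1 = 138, y1_1 = 155, cx_2 = 391, cy_2 = 151, x0_3 = 171, y0_3 = 364, x1_3 = 310, y1_3 = 421, x1_4 = 52, y1_4 = 167, x0_5 = 175, y0_5 = 250, x1_5 = 206, y1_5 = 375, cy_6 = 77, r_6 = 65, x0_7 = 397, y0_7 = 147, x1_7 = 473, y1_7 = 223, cx_8 = 454, cy_8 = 258, r_8 = 32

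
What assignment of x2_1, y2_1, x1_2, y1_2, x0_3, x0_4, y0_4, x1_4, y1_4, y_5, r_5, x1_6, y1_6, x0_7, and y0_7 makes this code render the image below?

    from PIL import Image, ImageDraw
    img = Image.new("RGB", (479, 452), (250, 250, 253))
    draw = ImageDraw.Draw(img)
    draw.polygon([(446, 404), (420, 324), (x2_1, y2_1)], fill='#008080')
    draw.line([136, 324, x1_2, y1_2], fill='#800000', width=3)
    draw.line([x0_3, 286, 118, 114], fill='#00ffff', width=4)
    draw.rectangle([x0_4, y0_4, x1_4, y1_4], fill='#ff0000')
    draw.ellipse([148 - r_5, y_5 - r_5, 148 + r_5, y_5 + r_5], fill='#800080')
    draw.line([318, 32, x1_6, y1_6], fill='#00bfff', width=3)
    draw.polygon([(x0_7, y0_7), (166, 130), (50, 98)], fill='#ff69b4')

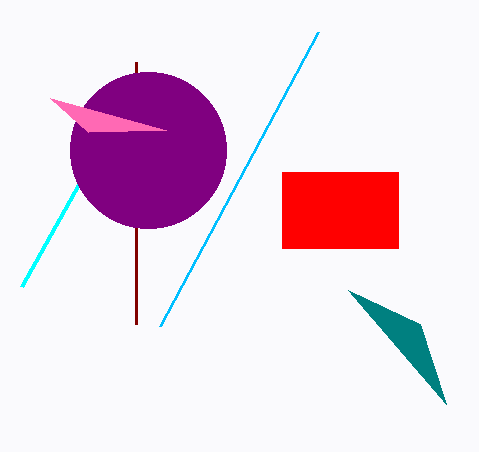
x2_1 = 348; y2_1 = 290; x1_2 = 136; y1_2 = 62; x0_3 = 22; x0_4 = 282; y0_4 = 172; x1_4 = 398; y1_4 = 248; y_5 = 150; r_5 = 78; x1_6 = 160; y1_6 = 326; x0_7 = 88; y0_7 = 132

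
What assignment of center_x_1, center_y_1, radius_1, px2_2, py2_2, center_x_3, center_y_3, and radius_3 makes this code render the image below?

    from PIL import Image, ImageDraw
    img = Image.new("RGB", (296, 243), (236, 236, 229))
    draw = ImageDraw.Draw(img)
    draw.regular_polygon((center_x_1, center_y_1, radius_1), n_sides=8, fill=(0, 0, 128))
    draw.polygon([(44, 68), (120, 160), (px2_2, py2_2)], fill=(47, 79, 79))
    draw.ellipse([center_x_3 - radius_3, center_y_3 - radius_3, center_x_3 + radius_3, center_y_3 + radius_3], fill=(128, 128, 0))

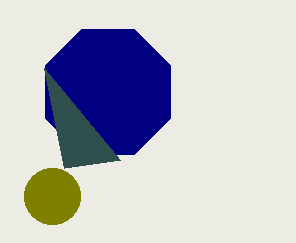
center_x_1 = 108; center_y_1 = 92; radius_1 = 68; px2_2 = 64; py2_2 = 168; center_x_3 = 52; center_y_3 = 196; radius_3 = 28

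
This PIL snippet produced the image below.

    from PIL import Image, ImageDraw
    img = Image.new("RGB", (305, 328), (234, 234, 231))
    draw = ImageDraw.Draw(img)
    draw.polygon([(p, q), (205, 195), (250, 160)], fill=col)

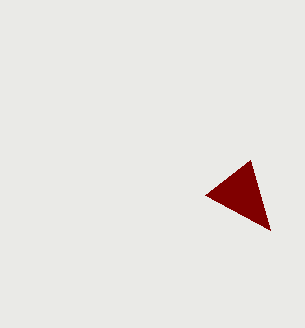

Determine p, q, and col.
p = 270; q = 230; col = 'maroon'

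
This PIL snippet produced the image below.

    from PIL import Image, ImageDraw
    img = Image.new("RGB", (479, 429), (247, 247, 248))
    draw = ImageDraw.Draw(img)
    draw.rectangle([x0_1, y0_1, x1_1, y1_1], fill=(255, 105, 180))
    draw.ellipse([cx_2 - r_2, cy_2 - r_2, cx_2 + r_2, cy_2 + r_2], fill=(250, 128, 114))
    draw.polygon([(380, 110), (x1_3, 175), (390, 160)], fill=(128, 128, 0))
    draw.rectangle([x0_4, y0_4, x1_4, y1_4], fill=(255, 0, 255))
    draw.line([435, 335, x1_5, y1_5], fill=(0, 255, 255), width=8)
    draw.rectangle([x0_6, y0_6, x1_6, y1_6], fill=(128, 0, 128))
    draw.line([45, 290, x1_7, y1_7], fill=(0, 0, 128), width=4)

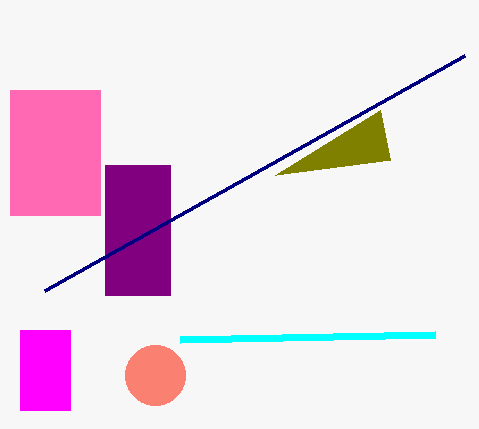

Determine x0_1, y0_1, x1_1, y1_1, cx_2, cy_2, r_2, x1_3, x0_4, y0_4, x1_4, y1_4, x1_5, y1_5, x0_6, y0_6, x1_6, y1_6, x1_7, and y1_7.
x0_1 = 10, y0_1 = 90, x1_1 = 100, y1_1 = 215, cx_2 = 155, cy_2 = 375, r_2 = 30, x1_3 = 275, x0_4 = 20, y0_4 = 330, x1_4 = 70, y1_4 = 410, x1_5 = 180, y1_5 = 340, x0_6 = 105, y0_6 = 165, x1_6 = 170, y1_6 = 295, x1_7 = 465, y1_7 = 55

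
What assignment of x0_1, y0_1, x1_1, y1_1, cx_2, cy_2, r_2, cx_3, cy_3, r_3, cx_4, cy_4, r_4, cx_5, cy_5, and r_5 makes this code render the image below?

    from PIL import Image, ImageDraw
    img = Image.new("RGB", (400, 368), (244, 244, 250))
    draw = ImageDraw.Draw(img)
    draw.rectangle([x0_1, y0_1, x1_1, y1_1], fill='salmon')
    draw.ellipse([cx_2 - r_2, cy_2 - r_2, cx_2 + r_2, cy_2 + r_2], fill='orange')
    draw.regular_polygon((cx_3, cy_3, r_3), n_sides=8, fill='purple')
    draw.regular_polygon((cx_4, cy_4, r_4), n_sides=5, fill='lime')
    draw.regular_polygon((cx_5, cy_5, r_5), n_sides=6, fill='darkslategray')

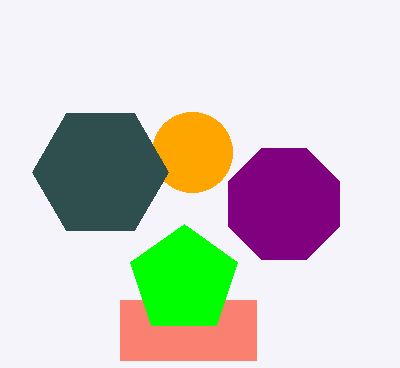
x0_1 = 120; y0_1 = 300; x1_1 = 256; y1_1 = 360; cx_2 = 192; cy_2 = 152; r_2 = 40; cx_3 = 284; cy_3 = 204; r_3 = 60; cx_4 = 184; cy_4 = 280; r_4 = 56; cx_5 = 100; cy_5 = 172; r_5 = 68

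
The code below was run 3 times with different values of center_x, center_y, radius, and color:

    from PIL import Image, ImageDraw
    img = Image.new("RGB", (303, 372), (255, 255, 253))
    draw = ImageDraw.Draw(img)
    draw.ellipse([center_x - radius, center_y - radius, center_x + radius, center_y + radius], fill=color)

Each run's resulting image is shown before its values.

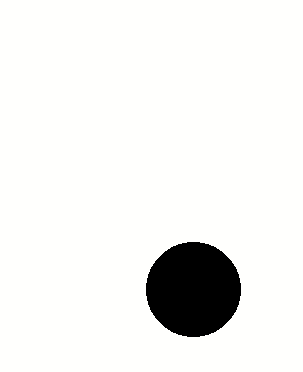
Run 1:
center_x = 193
center_y = 289
radius = 47
color = 'black'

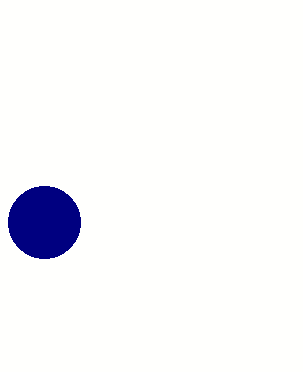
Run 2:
center_x = 44, center_y = 222, radius = 36, color = 'navy'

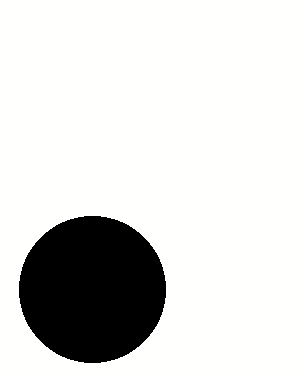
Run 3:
center_x = 92, center_y = 289, radius = 73, color = 'black'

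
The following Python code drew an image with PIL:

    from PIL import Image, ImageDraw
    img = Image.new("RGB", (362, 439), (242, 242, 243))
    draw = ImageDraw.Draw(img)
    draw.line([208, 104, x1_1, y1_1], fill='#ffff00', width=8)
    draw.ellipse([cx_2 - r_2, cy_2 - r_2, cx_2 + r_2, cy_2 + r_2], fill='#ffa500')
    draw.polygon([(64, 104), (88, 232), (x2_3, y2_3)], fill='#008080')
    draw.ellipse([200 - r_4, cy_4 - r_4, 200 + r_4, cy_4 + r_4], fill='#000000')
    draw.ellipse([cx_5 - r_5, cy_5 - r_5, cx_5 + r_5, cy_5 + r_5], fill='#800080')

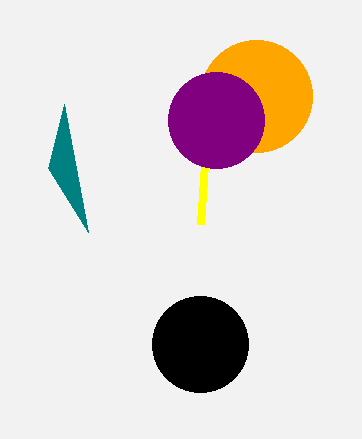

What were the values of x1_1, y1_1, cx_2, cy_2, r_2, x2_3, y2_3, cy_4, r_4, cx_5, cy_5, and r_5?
x1_1 = 200; y1_1 = 224; cx_2 = 256; cy_2 = 96; r_2 = 56; x2_3 = 48; y2_3 = 168; cy_4 = 344; r_4 = 48; cx_5 = 216; cy_5 = 120; r_5 = 48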